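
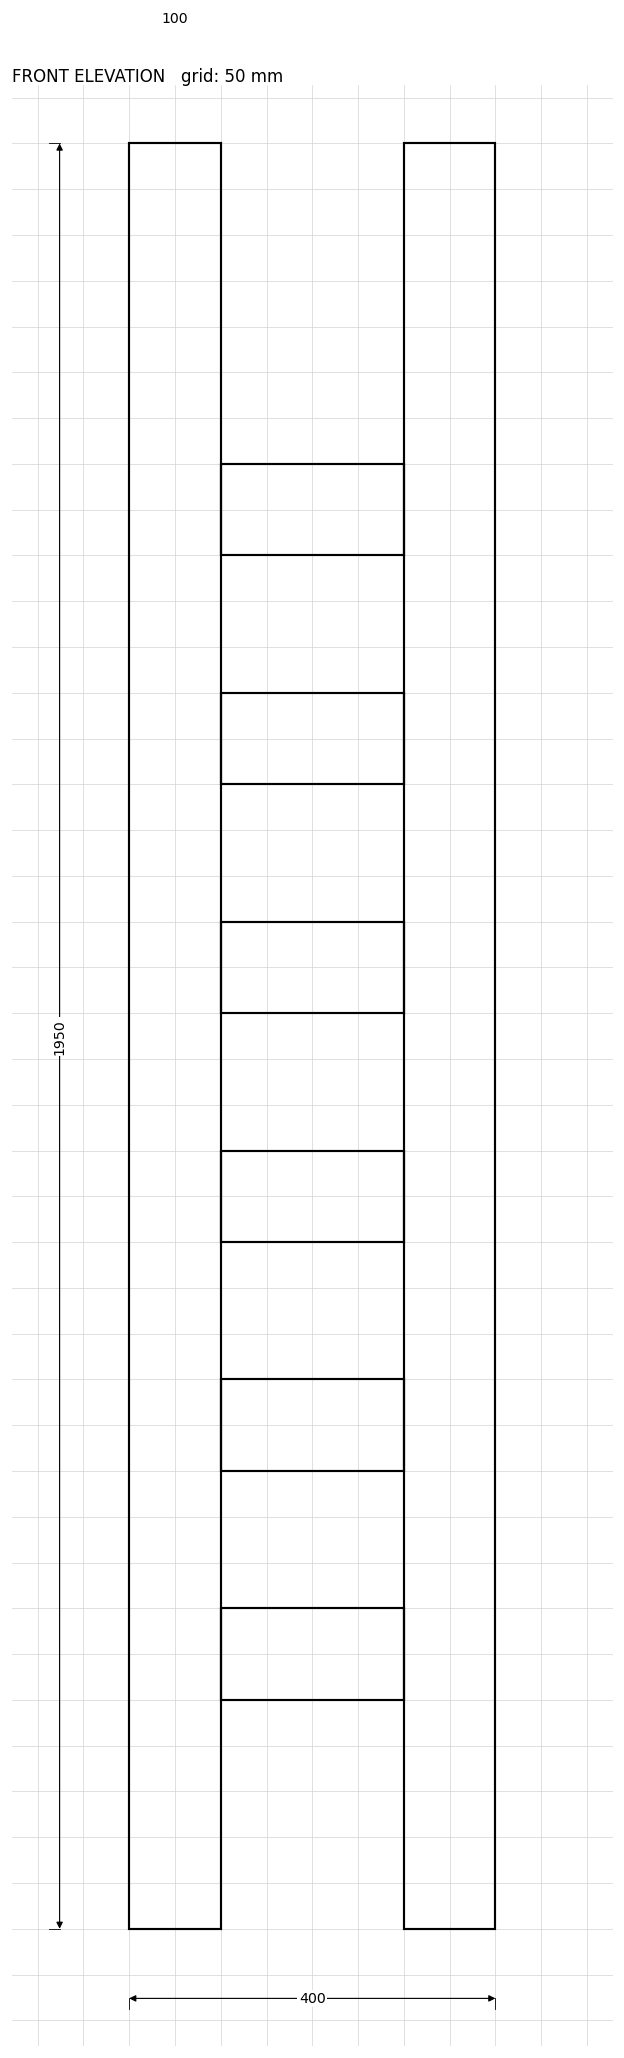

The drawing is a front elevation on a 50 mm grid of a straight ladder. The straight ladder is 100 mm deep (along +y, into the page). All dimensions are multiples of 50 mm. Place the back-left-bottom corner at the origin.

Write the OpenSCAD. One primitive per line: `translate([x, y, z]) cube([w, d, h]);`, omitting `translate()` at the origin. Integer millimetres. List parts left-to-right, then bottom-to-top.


cube([100, 100, 1950]);
translate([100, 0, 250]) cube([200, 100, 100]);
translate([100, 0, 500]) cube([200, 100, 100]);
translate([100, 0, 750]) cube([200, 100, 100]);
translate([100, 0, 1000]) cube([200, 100, 100]);
translate([100, 0, 1250]) cube([200, 100, 100]);
translate([100, 0, 1500]) cube([200, 100, 100]);
translate([300, 0, 0]) cube([100, 100, 1950]);


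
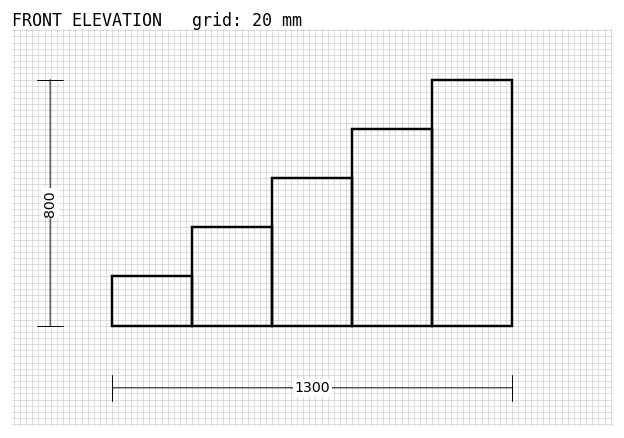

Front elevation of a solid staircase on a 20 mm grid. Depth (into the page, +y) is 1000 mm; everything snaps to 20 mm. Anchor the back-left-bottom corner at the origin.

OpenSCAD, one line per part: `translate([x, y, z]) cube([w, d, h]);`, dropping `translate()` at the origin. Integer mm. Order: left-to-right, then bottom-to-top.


cube([260, 1000, 160]);
translate([260, 0, 0]) cube([260, 1000, 320]);
translate([520, 0, 0]) cube([260, 1000, 480]);
translate([780, 0, 0]) cube([260, 1000, 640]);
translate([1040, 0, 0]) cube([260, 1000, 800]);


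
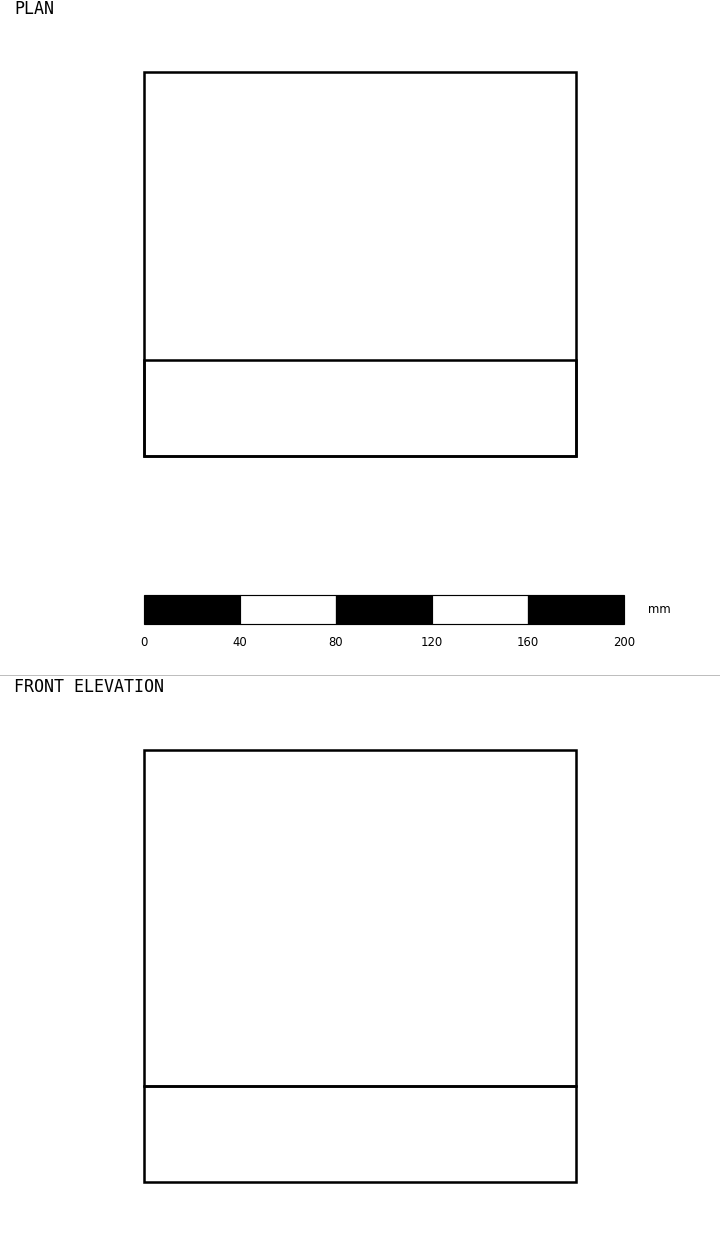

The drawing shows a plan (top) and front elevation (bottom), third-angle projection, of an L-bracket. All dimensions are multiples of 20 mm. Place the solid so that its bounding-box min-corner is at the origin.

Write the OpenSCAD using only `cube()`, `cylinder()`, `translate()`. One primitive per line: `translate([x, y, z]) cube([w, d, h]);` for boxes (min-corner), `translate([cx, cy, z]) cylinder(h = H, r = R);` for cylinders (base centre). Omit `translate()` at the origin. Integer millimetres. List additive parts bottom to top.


cube([180, 160, 40]);
translate([0, 0, 40]) cube([180, 40, 140]);


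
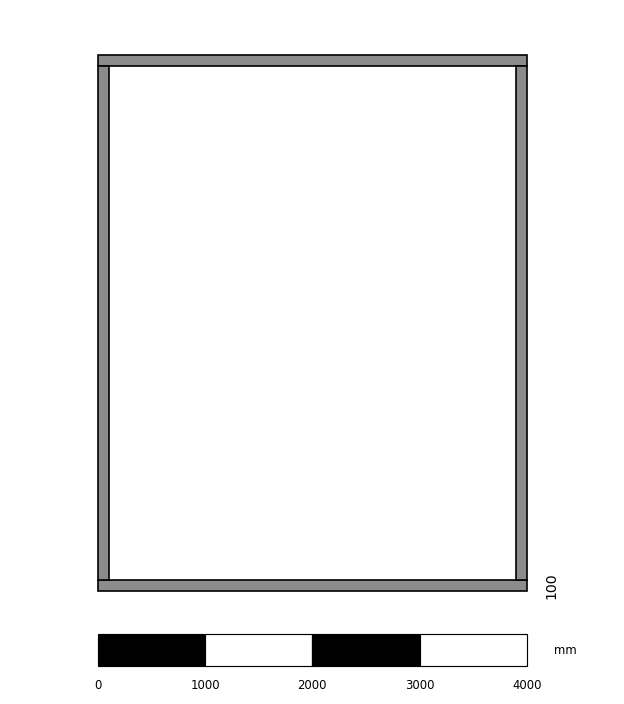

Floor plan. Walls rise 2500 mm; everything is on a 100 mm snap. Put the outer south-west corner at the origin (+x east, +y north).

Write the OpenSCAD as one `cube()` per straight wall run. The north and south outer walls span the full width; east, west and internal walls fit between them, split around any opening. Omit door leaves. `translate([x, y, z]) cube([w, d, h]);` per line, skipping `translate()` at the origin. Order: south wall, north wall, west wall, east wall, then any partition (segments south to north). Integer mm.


cube([4000, 100, 2500]);
translate([0, 4900, 0]) cube([4000, 100, 2500]);
translate([0, 100, 0]) cube([100, 4800, 2500]);
translate([3900, 100, 0]) cube([100, 4800, 2500]);


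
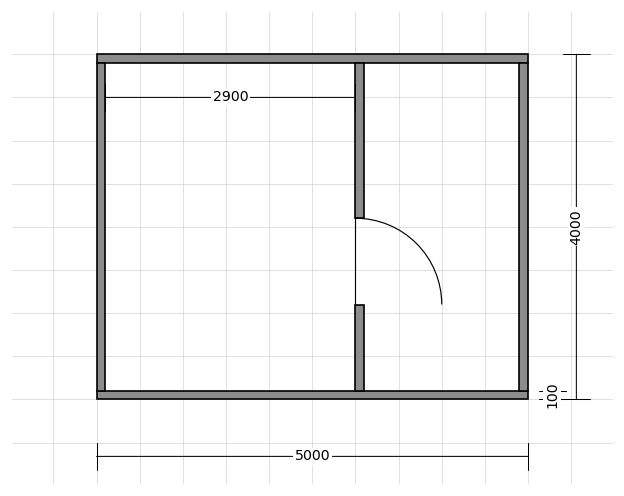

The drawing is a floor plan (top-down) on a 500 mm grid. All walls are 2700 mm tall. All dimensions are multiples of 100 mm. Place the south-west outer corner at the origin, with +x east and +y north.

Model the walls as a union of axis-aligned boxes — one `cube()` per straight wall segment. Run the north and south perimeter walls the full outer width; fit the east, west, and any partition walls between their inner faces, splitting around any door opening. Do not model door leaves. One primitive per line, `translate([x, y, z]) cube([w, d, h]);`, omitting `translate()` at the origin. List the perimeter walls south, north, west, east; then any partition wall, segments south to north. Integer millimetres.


cube([5000, 100, 2700]);
translate([0, 3900, 0]) cube([5000, 100, 2700]);
translate([0, 100, 0]) cube([100, 3800, 2700]);
translate([4900, 100, 0]) cube([100, 3800, 2700]);
translate([3000, 100, 0]) cube([100, 1000, 2700]);
translate([3000, 2100, 0]) cube([100, 1800, 2700]);


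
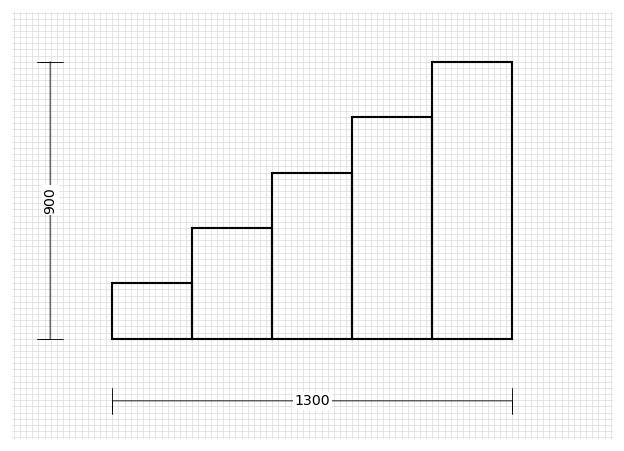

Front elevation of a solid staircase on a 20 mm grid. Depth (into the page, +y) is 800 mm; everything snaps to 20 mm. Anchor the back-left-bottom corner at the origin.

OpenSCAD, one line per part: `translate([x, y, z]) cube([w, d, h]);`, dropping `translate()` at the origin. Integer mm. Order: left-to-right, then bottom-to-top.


cube([260, 800, 180]);
translate([260, 0, 0]) cube([260, 800, 360]);
translate([520, 0, 0]) cube([260, 800, 540]);
translate([780, 0, 0]) cube([260, 800, 720]);
translate([1040, 0, 0]) cube([260, 800, 900]);


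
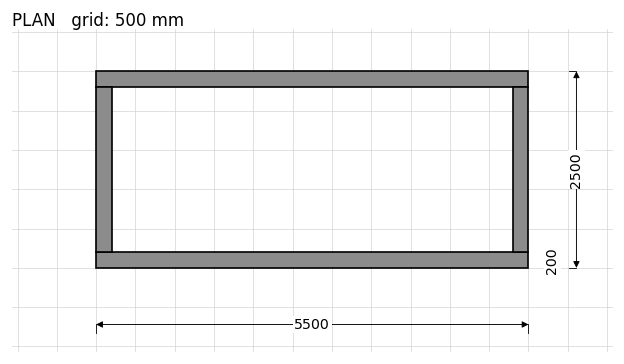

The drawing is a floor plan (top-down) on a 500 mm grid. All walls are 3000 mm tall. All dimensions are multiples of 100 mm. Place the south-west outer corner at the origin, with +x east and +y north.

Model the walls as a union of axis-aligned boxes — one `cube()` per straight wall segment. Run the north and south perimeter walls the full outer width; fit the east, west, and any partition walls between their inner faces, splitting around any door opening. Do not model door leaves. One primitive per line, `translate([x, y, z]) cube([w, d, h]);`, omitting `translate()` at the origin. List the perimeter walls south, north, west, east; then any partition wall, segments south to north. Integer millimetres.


cube([5500, 200, 3000]);
translate([0, 2300, 0]) cube([5500, 200, 3000]);
translate([0, 200, 0]) cube([200, 2100, 3000]);
translate([5300, 200, 0]) cube([200, 2100, 3000]);


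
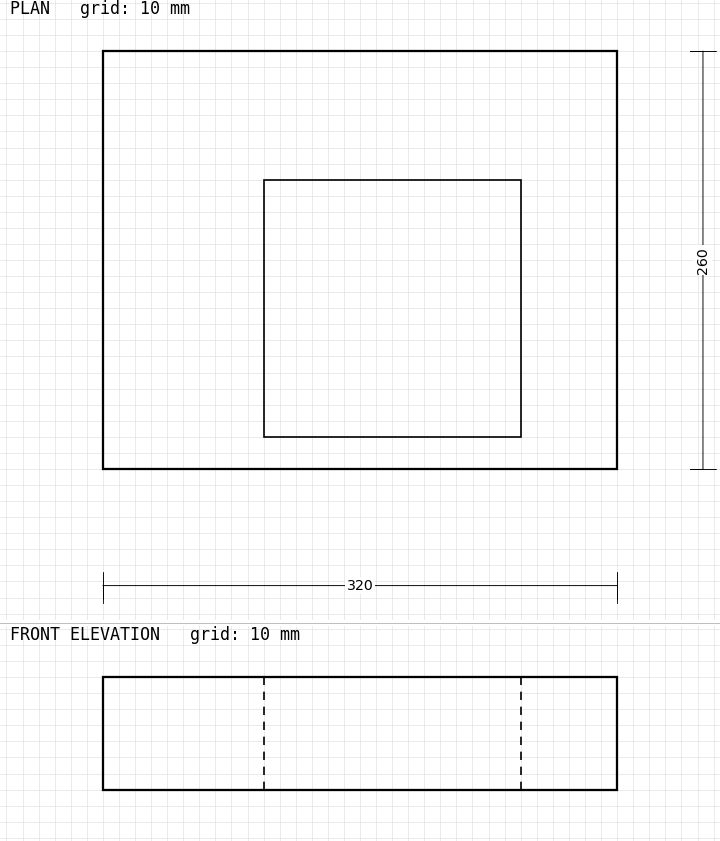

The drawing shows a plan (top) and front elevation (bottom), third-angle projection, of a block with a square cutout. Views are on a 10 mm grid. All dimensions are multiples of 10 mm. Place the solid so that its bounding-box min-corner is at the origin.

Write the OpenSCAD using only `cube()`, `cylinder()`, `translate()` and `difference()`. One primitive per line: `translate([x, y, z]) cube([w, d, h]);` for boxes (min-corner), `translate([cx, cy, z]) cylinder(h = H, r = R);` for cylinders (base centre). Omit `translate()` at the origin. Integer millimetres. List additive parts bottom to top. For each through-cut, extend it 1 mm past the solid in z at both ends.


difference() {
  cube([320, 260, 70]);
  translate([100, 20, -1]) cube([160, 160, 72]);
}


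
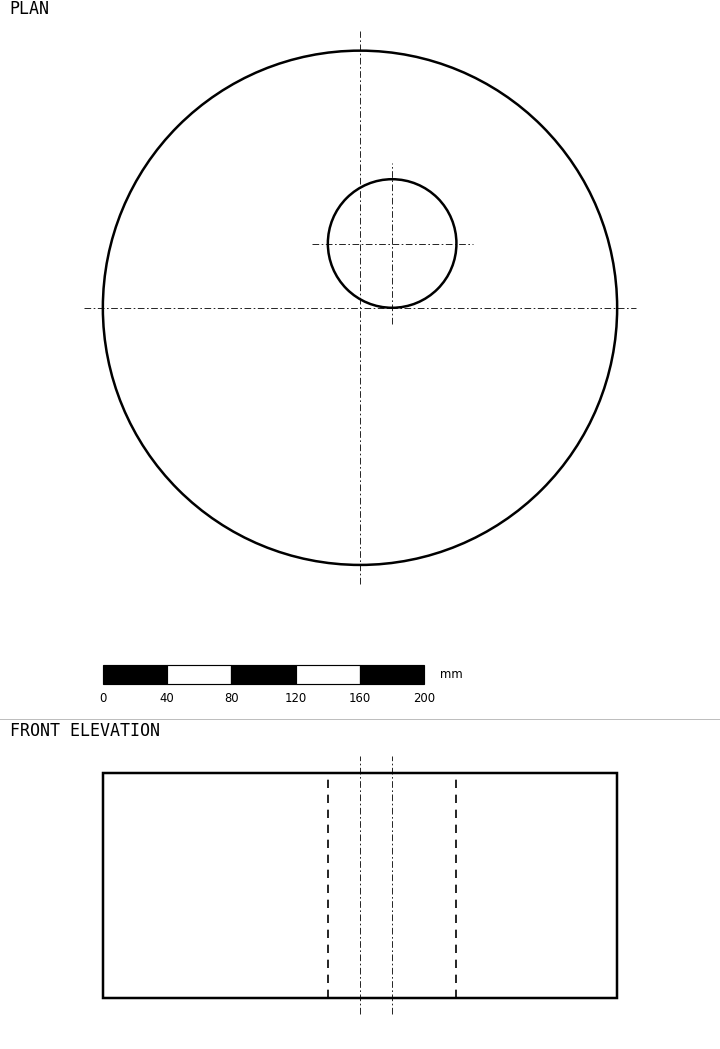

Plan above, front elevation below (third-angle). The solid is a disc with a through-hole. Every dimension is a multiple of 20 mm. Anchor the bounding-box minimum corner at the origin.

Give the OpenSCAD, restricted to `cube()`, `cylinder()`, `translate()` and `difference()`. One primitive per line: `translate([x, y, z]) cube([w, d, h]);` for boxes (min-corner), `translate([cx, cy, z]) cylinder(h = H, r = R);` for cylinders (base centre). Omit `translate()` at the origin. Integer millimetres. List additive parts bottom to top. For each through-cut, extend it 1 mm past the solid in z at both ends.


difference() {
  translate([160, 160, 0]) cylinder(h = 140, r = 160);
  translate([180, 200, -1]) cylinder(h = 142, r = 40);
}


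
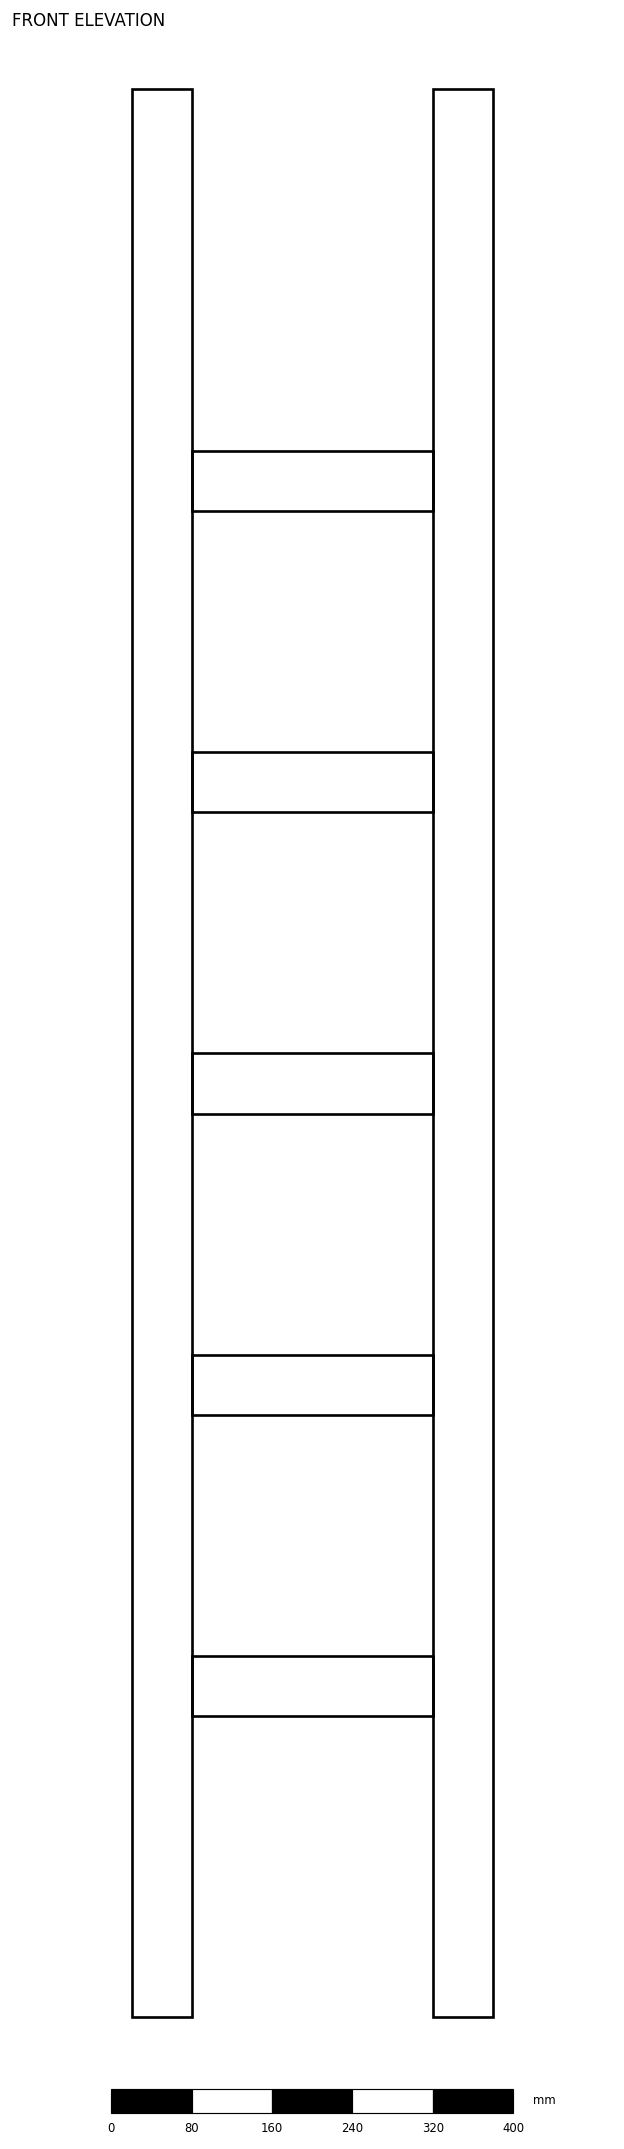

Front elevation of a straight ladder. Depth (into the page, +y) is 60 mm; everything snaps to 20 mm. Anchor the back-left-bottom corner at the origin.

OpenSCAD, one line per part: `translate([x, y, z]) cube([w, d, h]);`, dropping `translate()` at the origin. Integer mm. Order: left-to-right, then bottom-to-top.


cube([60, 60, 1920]);
translate([60, 0, 300]) cube([240, 60, 60]);
translate([60, 0, 600]) cube([240, 60, 60]);
translate([60, 0, 900]) cube([240, 60, 60]);
translate([60, 0, 1200]) cube([240, 60, 60]);
translate([60, 0, 1500]) cube([240, 60, 60]);
translate([300, 0, 0]) cube([60, 60, 1920]);


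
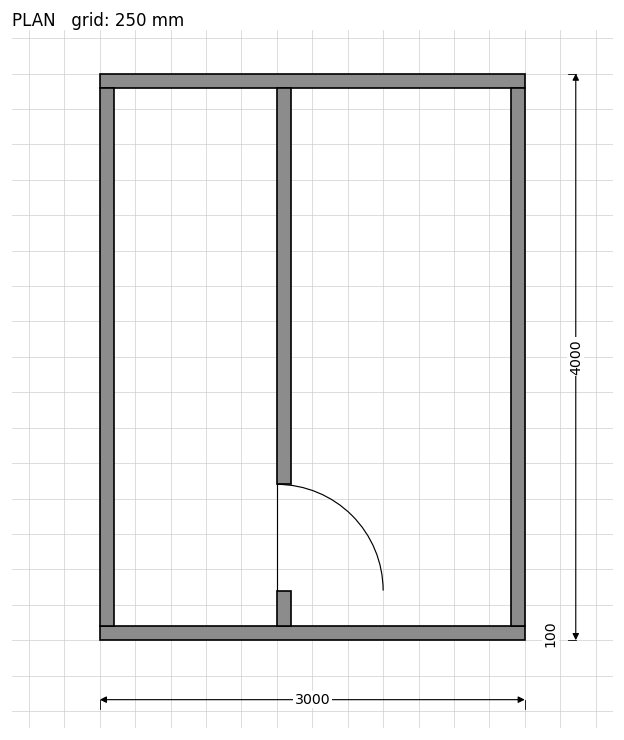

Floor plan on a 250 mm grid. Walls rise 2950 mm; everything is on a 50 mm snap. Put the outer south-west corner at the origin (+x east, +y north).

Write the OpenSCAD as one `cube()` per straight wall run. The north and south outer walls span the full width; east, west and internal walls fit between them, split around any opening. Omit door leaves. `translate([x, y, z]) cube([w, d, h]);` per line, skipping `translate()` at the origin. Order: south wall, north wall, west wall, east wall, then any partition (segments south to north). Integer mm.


cube([3000, 100, 2950]);
translate([0, 3900, 0]) cube([3000, 100, 2950]);
translate([0, 100, 0]) cube([100, 3800, 2950]);
translate([2900, 100, 0]) cube([100, 3800, 2950]);
translate([1250, 100, 0]) cube([100, 250, 2950]);
translate([1250, 1100, 0]) cube([100, 2800, 2950]);


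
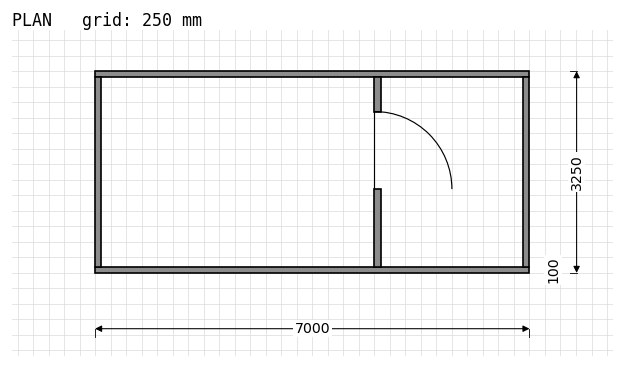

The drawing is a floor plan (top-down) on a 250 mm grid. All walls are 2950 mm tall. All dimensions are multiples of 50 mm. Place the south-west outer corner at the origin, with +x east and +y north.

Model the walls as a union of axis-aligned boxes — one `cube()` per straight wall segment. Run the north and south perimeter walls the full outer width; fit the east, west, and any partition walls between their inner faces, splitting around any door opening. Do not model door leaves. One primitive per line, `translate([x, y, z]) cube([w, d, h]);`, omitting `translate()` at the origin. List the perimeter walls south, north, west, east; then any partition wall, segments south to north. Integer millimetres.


cube([7000, 100, 2950]);
translate([0, 3150, 0]) cube([7000, 100, 2950]);
translate([0, 100, 0]) cube([100, 3050, 2950]);
translate([6900, 100, 0]) cube([100, 3050, 2950]);
translate([4500, 100, 0]) cube([100, 1250, 2950]);
translate([4500, 2600, 0]) cube([100, 550, 2950]);


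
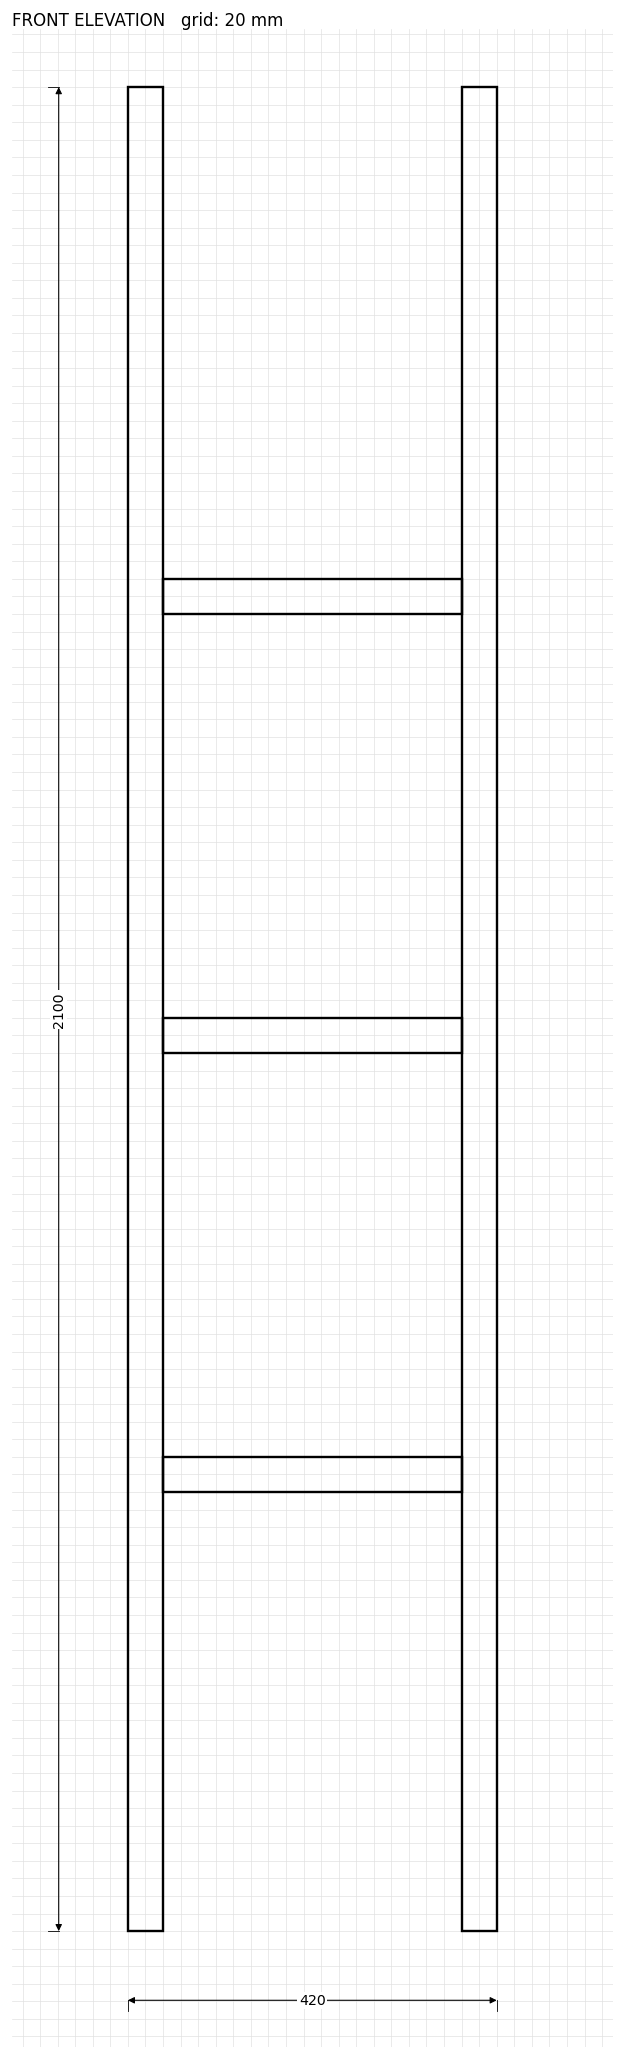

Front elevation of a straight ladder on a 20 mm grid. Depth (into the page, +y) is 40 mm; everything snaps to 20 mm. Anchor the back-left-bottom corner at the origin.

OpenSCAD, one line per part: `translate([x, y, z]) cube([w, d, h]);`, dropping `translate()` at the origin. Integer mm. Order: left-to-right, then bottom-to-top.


cube([40, 40, 2100]);
translate([40, 0, 500]) cube([340, 40, 40]);
translate([40, 0, 1000]) cube([340, 40, 40]);
translate([40, 0, 1500]) cube([340, 40, 40]);
translate([380, 0, 0]) cube([40, 40, 2100]);


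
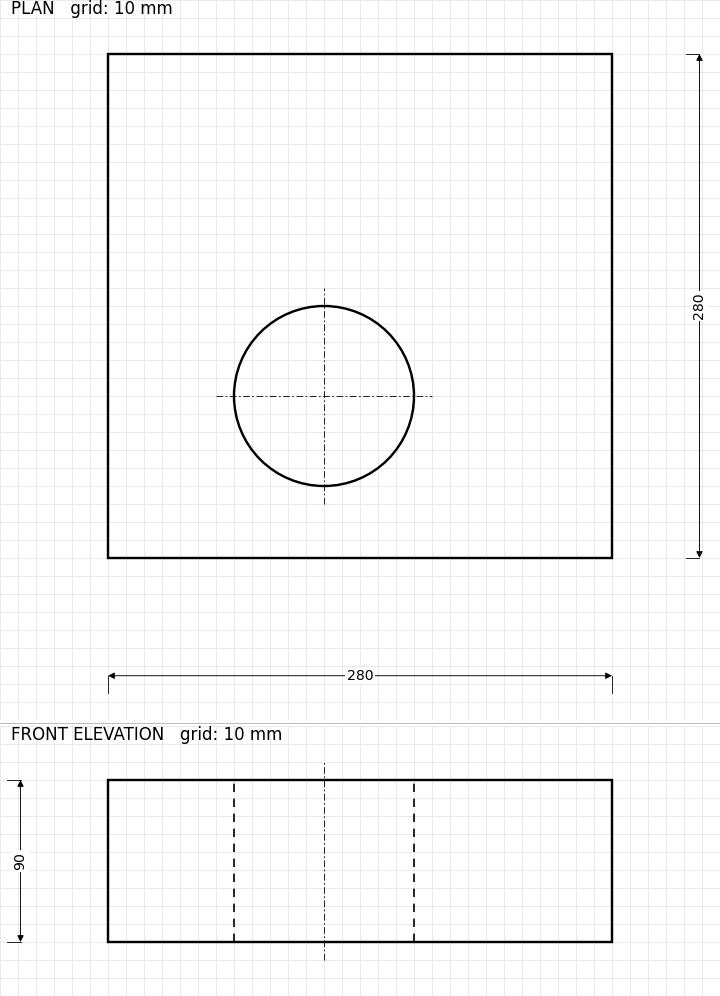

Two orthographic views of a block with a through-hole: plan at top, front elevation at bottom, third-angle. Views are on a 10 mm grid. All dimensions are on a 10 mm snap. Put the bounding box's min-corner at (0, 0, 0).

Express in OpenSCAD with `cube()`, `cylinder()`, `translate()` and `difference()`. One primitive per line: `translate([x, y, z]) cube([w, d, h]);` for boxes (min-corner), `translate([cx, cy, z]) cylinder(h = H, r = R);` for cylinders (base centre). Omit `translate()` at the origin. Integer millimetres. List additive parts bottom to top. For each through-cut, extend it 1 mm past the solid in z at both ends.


difference() {
  cube([280, 280, 90]);
  translate([120, 90, -1]) cylinder(h = 92, r = 50);
}


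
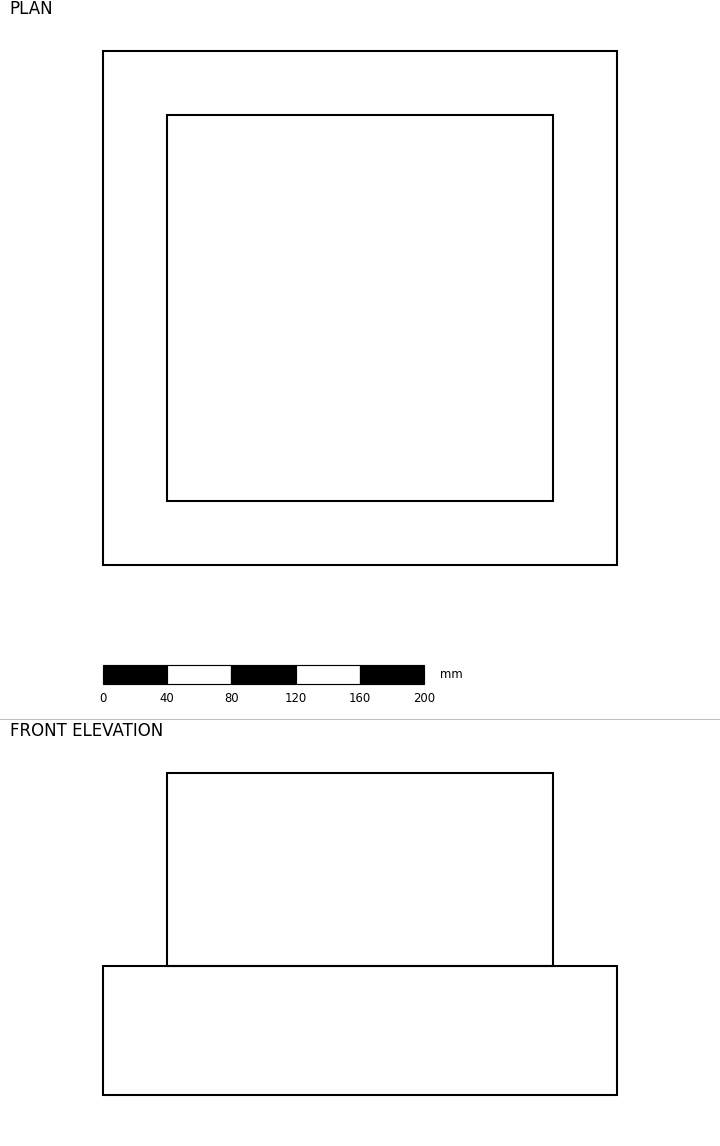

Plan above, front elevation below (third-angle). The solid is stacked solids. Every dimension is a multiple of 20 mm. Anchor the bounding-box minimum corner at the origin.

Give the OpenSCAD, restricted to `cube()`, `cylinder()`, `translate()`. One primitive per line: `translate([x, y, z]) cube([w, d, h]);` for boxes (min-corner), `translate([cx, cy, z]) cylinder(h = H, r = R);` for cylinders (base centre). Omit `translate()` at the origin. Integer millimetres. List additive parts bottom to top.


cube([320, 320, 80]);
translate([40, 40, 80]) cube([240, 240, 120]);


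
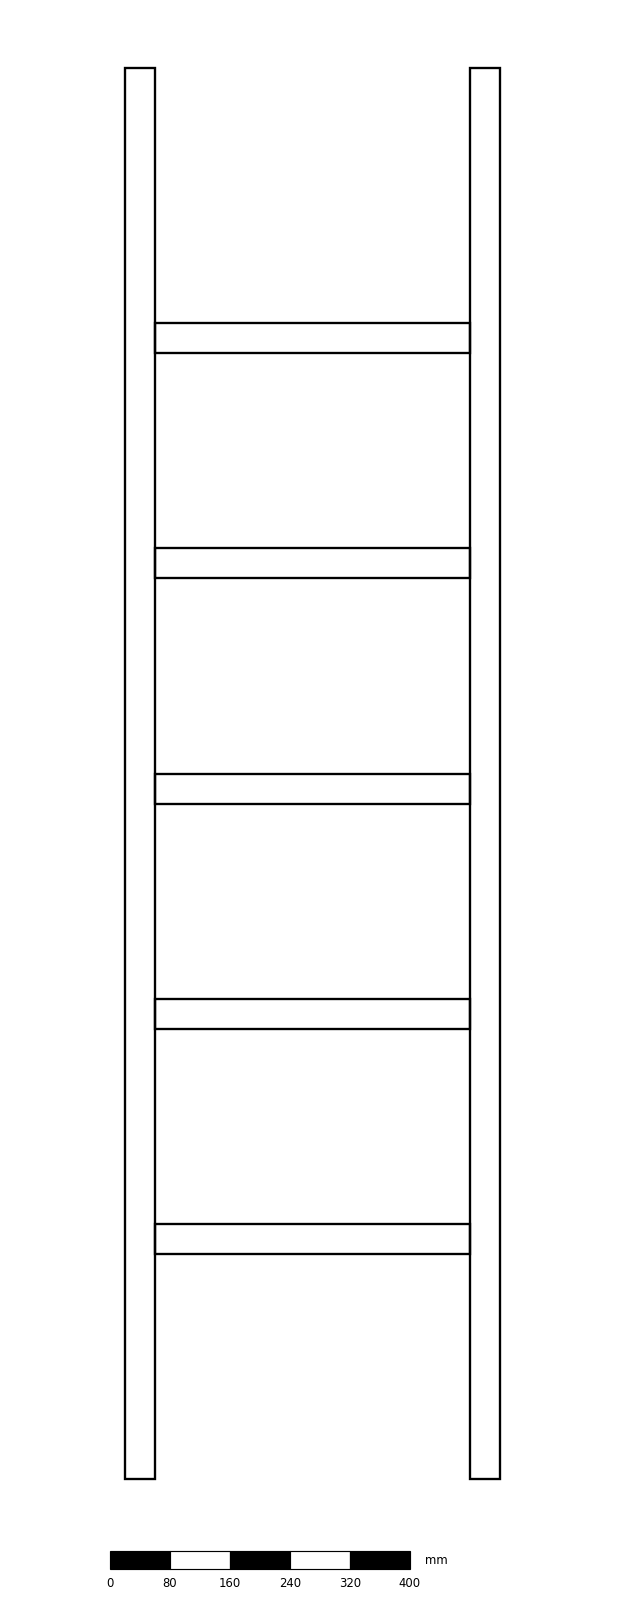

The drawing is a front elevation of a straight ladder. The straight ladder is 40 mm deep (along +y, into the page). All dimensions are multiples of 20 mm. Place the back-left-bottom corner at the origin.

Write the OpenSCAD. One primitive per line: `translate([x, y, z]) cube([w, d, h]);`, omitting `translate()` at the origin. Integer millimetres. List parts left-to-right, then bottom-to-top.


cube([40, 40, 1880]);
translate([40, 0, 300]) cube([420, 40, 40]);
translate([40, 0, 600]) cube([420, 40, 40]);
translate([40, 0, 900]) cube([420, 40, 40]);
translate([40, 0, 1200]) cube([420, 40, 40]);
translate([40, 0, 1500]) cube([420, 40, 40]);
translate([460, 0, 0]) cube([40, 40, 1880]);


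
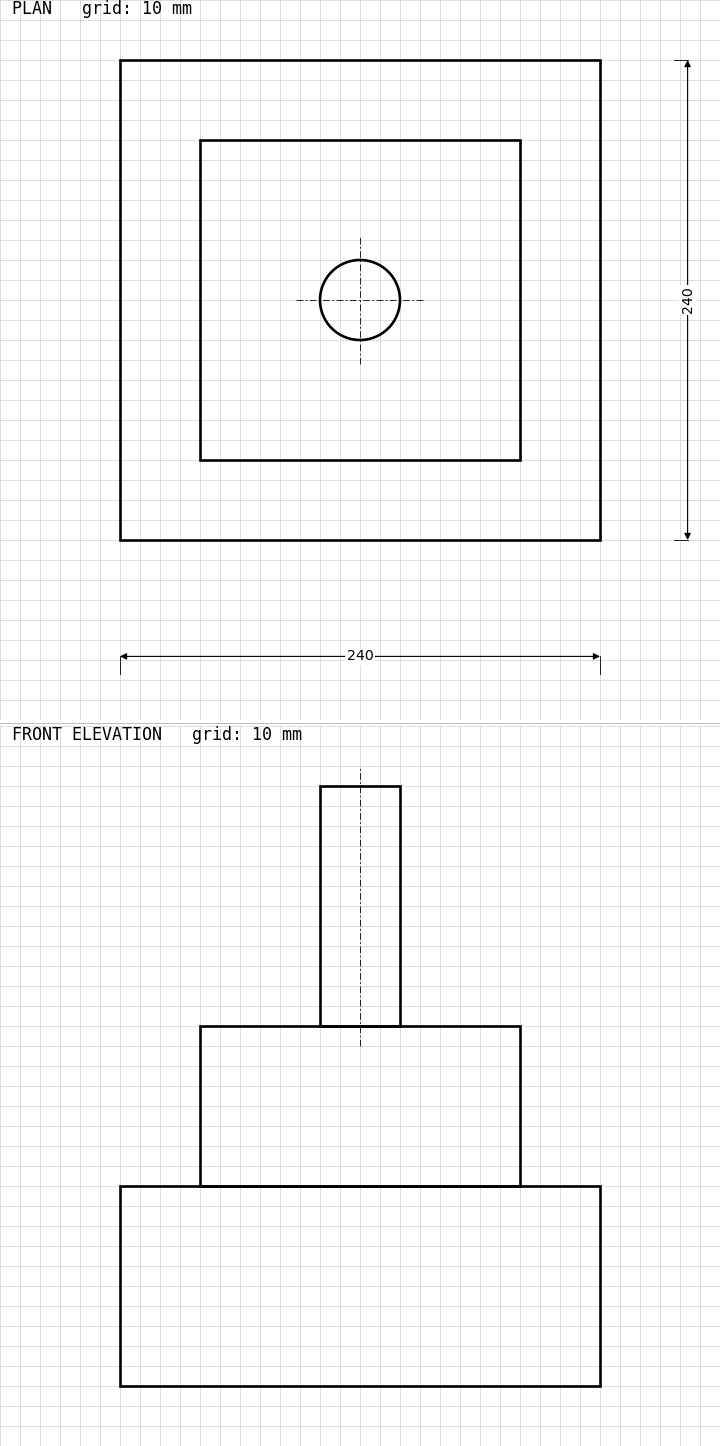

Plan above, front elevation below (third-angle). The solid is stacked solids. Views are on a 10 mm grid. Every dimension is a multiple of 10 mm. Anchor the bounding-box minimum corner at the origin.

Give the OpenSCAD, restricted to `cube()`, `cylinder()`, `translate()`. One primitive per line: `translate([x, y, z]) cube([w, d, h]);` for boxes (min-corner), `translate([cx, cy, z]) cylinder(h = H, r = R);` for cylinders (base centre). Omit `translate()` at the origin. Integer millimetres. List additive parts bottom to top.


cube([240, 240, 100]);
translate([40, 40, 100]) cube([160, 160, 80]);
translate([120, 120, 180]) cylinder(h = 120, r = 20);


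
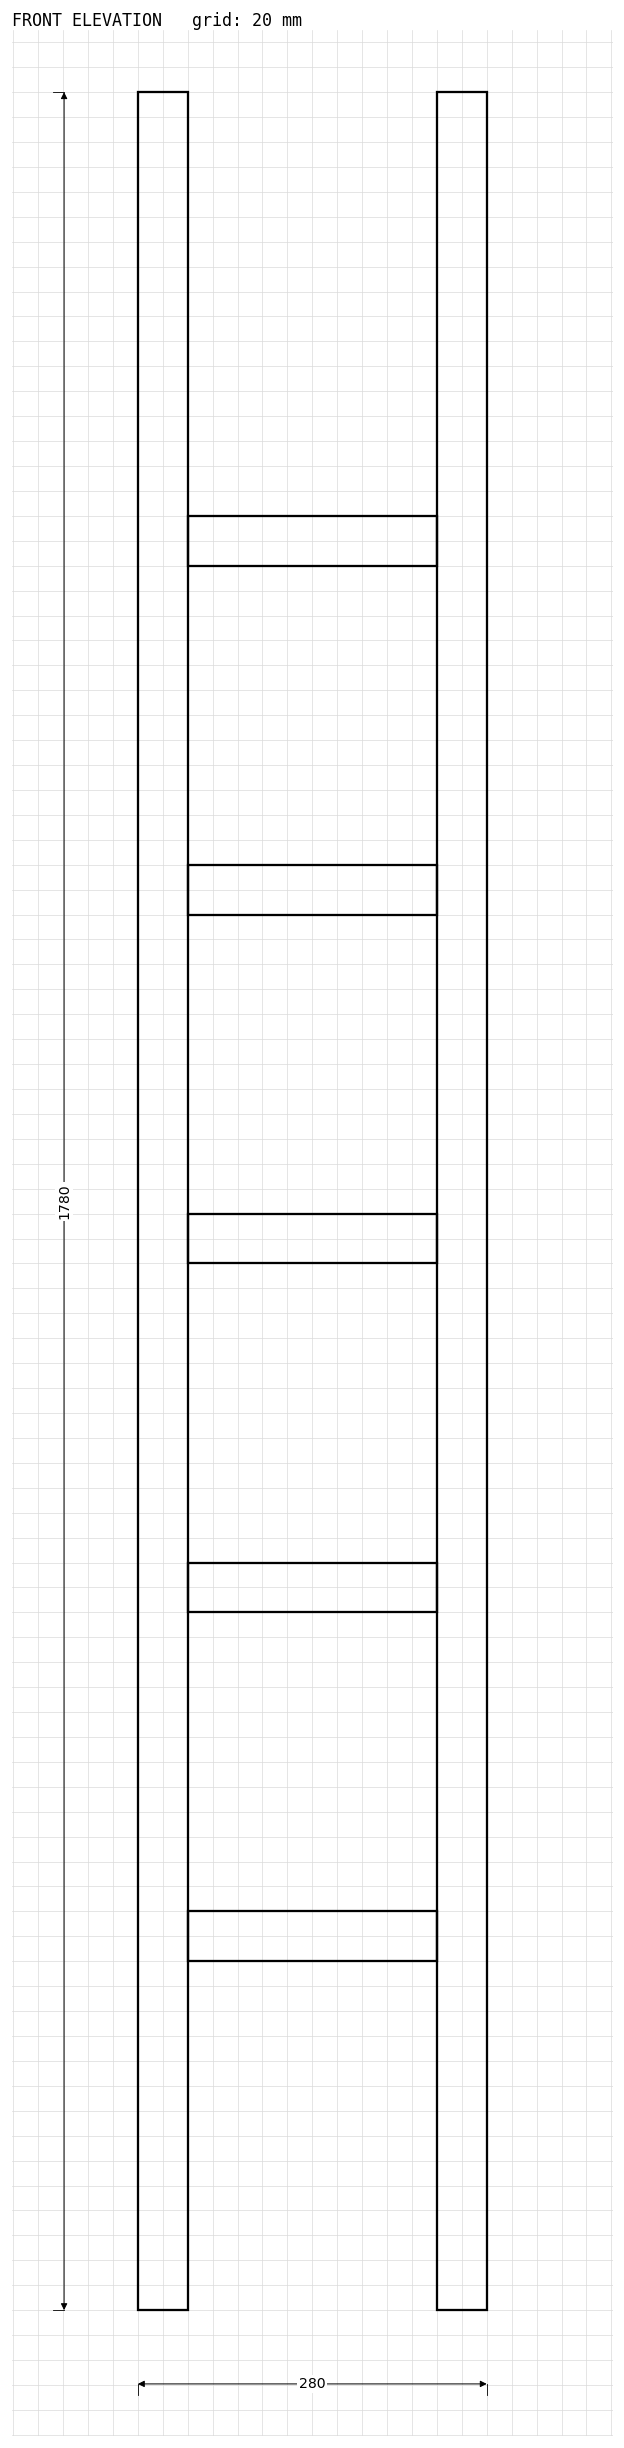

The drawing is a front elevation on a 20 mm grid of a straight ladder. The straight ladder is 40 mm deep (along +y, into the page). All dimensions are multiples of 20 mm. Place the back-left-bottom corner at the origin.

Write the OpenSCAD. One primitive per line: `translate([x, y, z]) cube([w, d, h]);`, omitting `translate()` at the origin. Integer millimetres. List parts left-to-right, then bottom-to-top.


cube([40, 40, 1780]);
translate([40, 0, 280]) cube([200, 40, 40]);
translate([40, 0, 560]) cube([200, 40, 40]);
translate([40, 0, 840]) cube([200, 40, 40]);
translate([40, 0, 1120]) cube([200, 40, 40]);
translate([40, 0, 1400]) cube([200, 40, 40]);
translate([240, 0, 0]) cube([40, 40, 1780]);


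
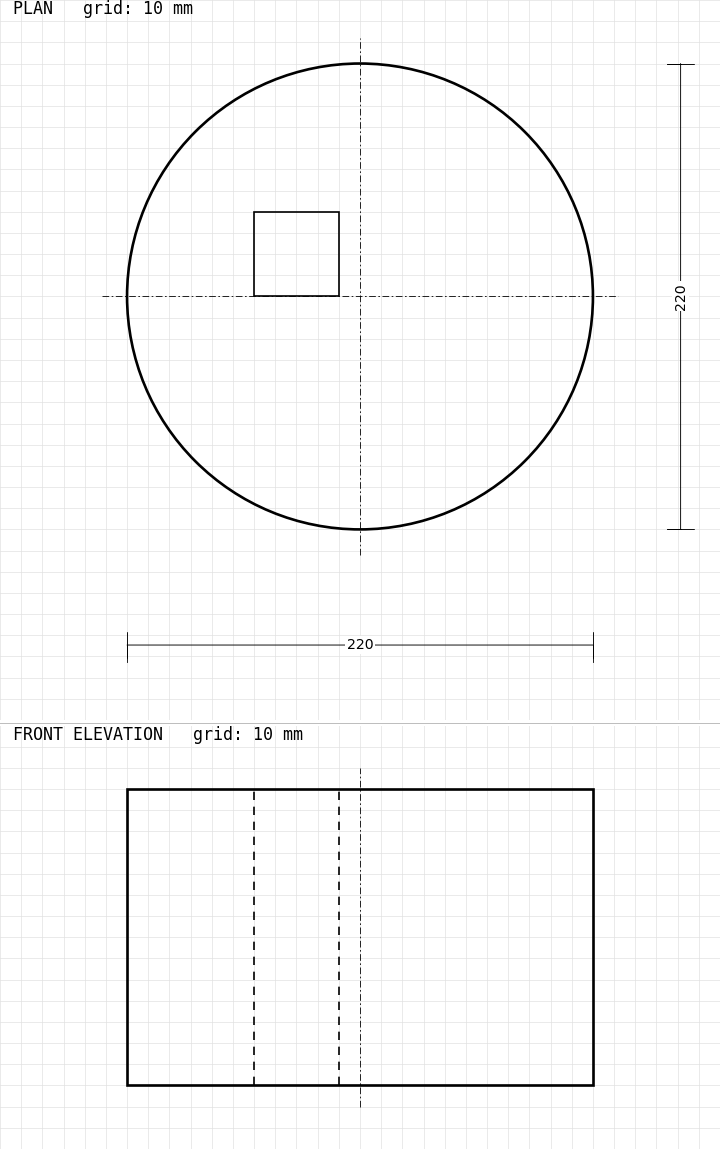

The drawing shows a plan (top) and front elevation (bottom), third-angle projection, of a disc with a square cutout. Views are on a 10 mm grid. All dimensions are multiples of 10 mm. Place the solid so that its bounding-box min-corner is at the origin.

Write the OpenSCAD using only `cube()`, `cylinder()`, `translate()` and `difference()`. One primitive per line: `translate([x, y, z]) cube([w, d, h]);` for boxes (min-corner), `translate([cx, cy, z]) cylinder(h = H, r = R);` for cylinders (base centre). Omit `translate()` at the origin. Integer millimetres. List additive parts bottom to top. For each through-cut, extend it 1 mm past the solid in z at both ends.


difference() {
  translate([110, 110, 0]) cylinder(h = 140, r = 110);
  translate([60, 110, -1]) cube([40, 40, 142]);
}


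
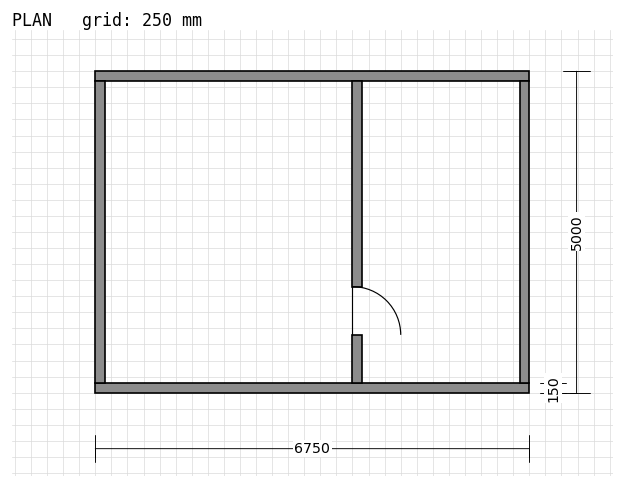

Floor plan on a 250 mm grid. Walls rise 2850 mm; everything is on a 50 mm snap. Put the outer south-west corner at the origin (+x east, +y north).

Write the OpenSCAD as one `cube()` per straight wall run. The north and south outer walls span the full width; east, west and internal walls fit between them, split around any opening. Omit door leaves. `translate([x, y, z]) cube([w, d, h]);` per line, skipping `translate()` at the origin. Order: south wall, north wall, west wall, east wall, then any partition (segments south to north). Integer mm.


cube([6750, 150, 2850]);
translate([0, 4850, 0]) cube([6750, 150, 2850]);
translate([0, 150, 0]) cube([150, 4700, 2850]);
translate([6600, 150, 0]) cube([150, 4700, 2850]);
translate([4000, 150, 0]) cube([150, 750, 2850]);
translate([4000, 1650, 0]) cube([150, 3200, 2850]);


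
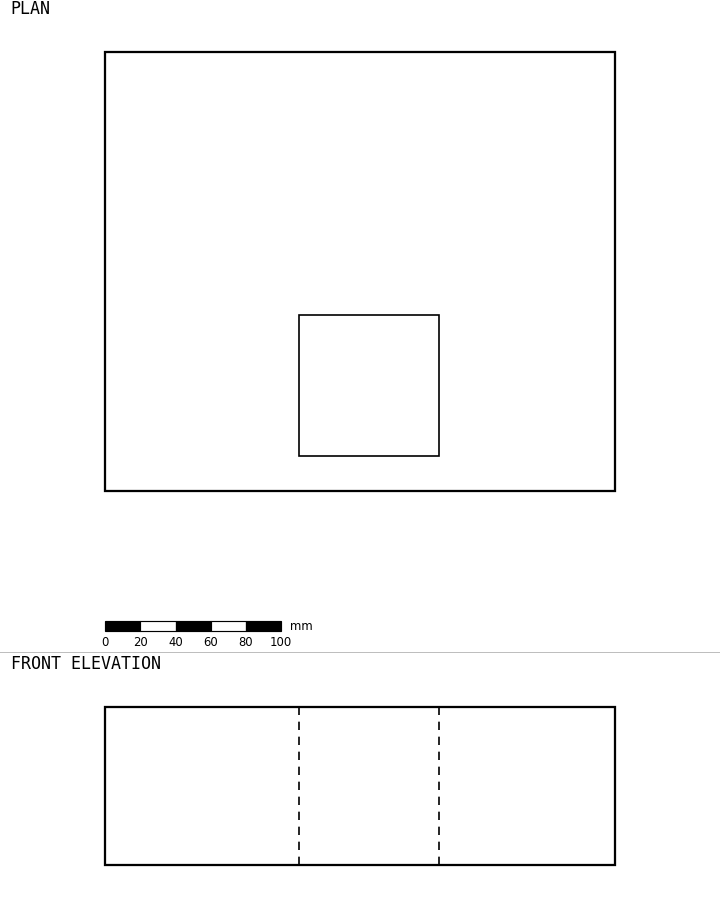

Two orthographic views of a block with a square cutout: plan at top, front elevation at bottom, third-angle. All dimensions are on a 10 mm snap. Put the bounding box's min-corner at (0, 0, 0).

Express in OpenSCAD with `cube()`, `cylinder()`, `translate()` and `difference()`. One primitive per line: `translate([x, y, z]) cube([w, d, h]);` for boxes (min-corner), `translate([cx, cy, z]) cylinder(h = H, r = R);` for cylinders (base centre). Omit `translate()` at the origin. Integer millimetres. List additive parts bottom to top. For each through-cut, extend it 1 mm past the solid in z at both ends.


difference() {
  cube([290, 250, 90]);
  translate([110, 20, -1]) cube([80, 80, 92]);
}


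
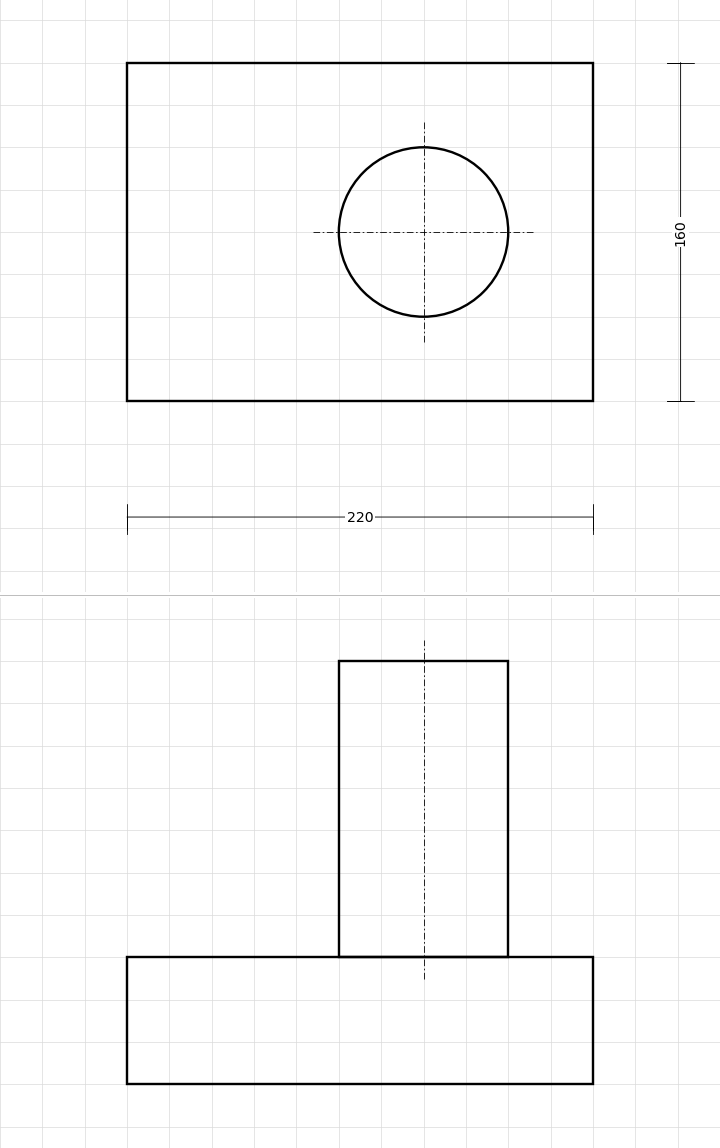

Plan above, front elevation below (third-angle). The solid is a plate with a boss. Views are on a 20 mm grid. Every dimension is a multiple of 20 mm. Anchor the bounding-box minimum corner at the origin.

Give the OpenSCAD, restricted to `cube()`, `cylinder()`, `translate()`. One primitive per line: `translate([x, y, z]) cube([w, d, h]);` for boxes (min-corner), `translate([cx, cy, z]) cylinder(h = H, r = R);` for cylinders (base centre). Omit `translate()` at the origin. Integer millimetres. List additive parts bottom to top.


cube([220, 160, 60]);
translate([140, 80, 60]) cylinder(h = 140, r = 40);


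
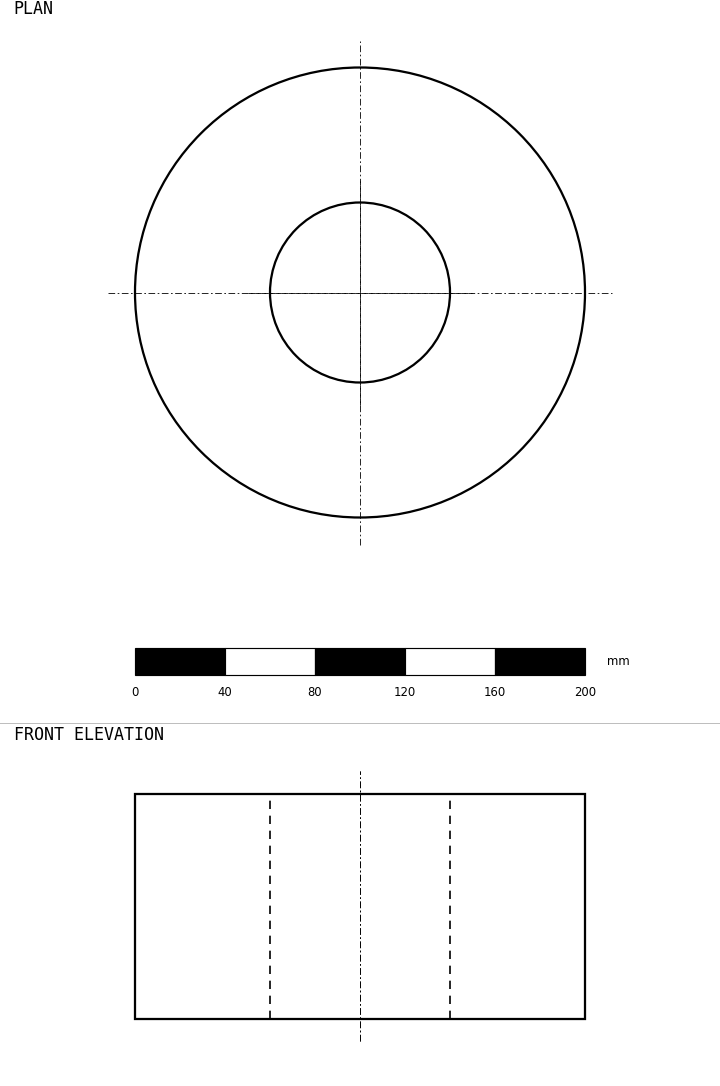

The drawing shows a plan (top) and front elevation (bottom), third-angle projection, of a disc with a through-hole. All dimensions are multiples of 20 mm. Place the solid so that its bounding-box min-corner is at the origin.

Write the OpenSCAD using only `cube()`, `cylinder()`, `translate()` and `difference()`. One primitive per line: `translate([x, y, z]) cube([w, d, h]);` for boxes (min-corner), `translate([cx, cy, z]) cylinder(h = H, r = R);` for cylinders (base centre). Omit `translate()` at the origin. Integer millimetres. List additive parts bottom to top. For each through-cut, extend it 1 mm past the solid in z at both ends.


difference() {
  translate([100, 100, 0]) cylinder(h = 100, r = 100);
  translate([100, 100, -1]) cylinder(h = 102, r = 40);
}


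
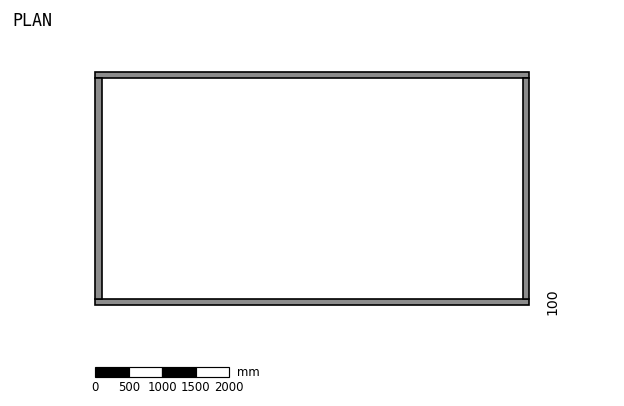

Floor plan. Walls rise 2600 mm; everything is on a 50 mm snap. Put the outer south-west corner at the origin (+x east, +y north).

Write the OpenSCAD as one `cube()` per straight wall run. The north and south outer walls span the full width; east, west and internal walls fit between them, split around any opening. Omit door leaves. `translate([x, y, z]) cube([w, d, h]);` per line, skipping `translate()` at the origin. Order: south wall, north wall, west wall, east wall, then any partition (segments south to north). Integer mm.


cube([6500, 100, 2600]);
translate([0, 3400, 0]) cube([6500, 100, 2600]);
translate([0, 100, 0]) cube([100, 3300, 2600]);
translate([6400, 100, 0]) cube([100, 3300, 2600]);


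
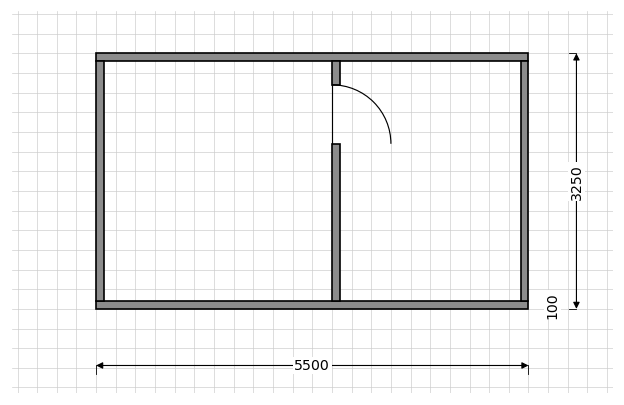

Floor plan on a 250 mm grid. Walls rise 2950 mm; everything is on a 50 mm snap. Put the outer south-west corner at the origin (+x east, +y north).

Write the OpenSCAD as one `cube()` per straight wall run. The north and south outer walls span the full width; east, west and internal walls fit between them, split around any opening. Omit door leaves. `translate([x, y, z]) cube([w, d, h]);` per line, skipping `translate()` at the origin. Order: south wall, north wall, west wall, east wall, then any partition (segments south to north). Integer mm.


cube([5500, 100, 2950]);
translate([0, 3150, 0]) cube([5500, 100, 2950]);
translate([0, 100, 0]) cube([100, 3050, 2950]);
translate([5400, 100, 0]) cube([100, 3050, 2950]);
translate([3000, 100, 0]) cube([100, 2000, 2950]);
translate([3000, 2850, 0]) cube([100, 300, 2950]);


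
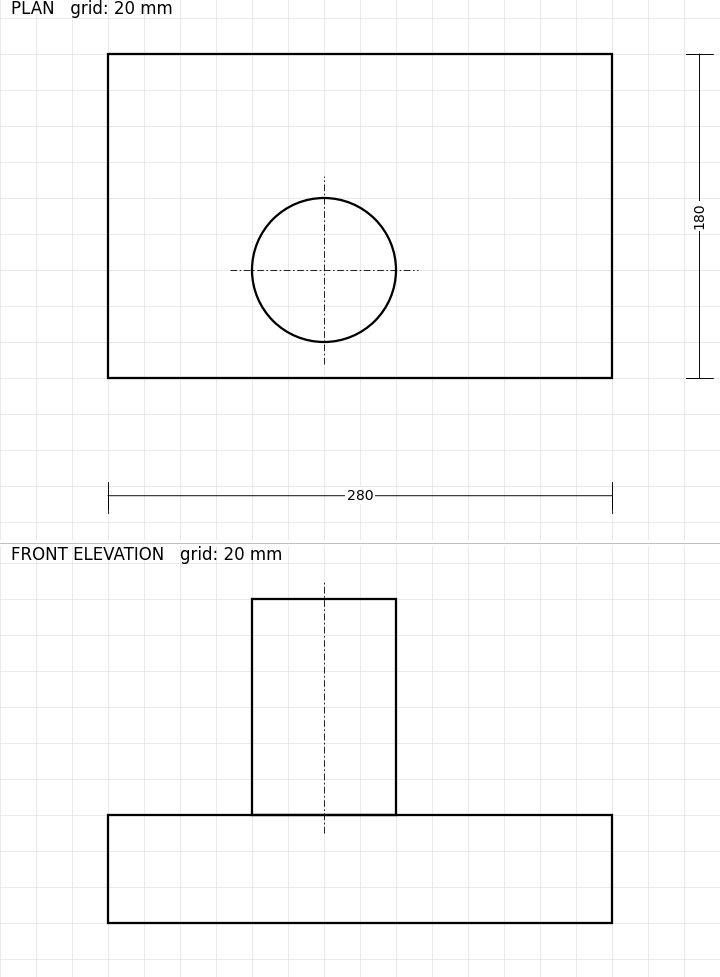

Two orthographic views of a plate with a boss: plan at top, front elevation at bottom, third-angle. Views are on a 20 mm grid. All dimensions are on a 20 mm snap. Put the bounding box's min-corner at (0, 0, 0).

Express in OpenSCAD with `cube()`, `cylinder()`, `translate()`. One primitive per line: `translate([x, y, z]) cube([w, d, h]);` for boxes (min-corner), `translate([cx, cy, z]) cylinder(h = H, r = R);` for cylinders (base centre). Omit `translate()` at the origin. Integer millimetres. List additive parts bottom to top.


cube([280, 180, 60]);
translate([120, 60, 60]) cylinder(h = 120, r = 40);


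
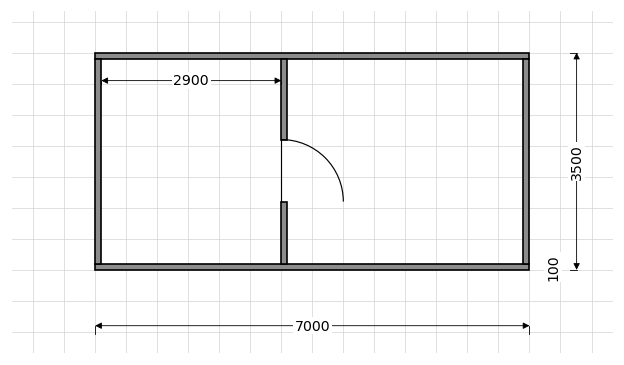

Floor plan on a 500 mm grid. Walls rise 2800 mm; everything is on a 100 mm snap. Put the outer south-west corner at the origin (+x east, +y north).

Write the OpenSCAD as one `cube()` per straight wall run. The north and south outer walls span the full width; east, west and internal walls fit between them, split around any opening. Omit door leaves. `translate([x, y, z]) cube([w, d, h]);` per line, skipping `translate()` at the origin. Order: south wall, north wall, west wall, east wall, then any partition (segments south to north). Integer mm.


cube([7000, 100, 2800]);
translate([0, 3400, 0]) cube([7000, 100, 2800]);
translate([0, 100, 0]) cube([100, 3300, 2800]);
translate([6900, 100, 0]) cube([100, 3300, 2800]);
translate([3000, 100, 0]) cube([100, 1000, 2800]);
translate([3000, 2100, 0]) cube([100, 1300, 2800]);


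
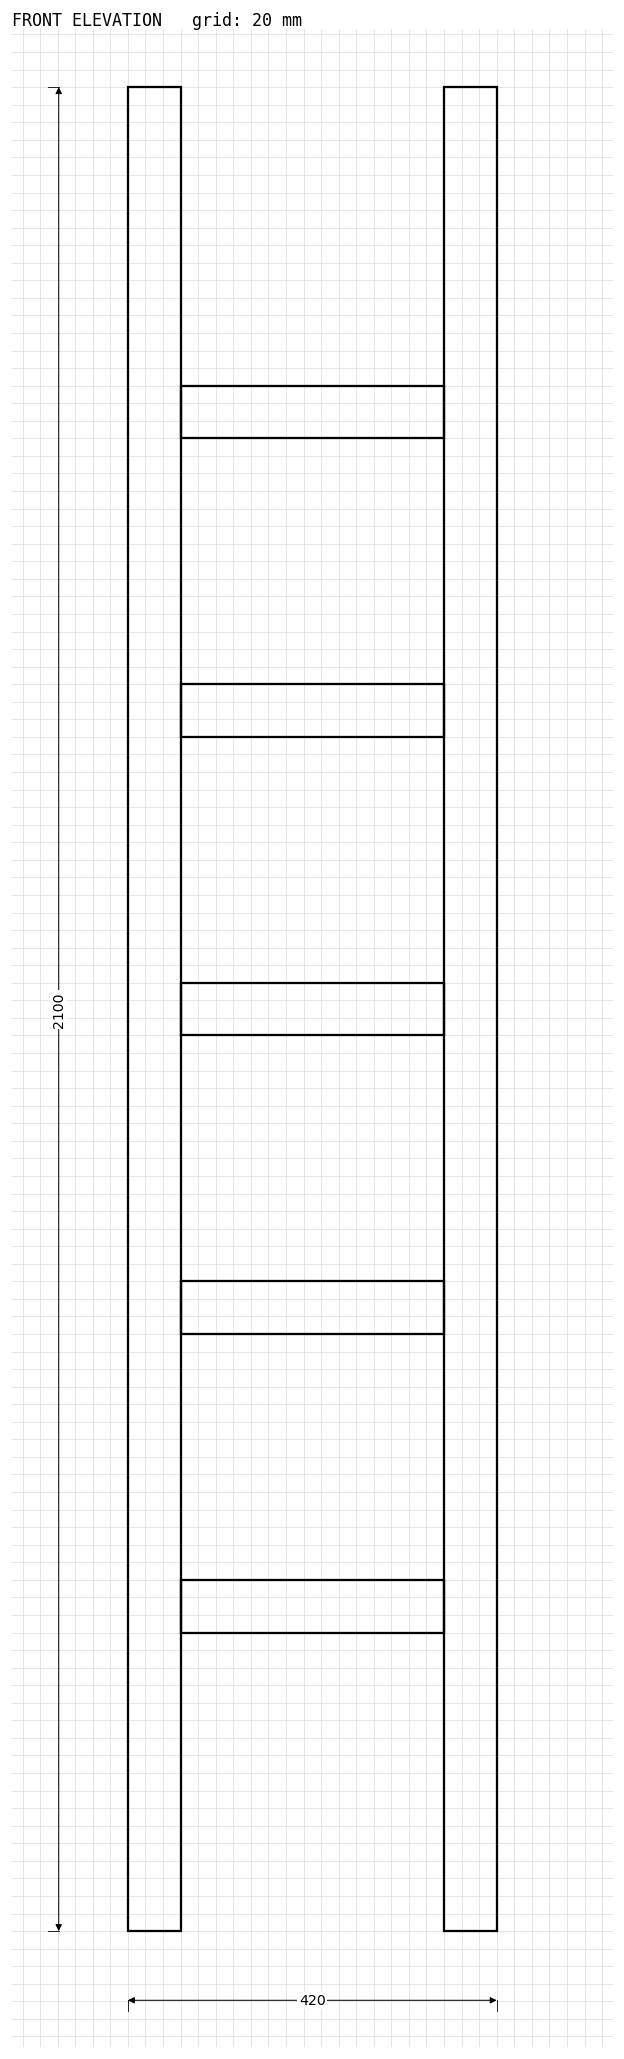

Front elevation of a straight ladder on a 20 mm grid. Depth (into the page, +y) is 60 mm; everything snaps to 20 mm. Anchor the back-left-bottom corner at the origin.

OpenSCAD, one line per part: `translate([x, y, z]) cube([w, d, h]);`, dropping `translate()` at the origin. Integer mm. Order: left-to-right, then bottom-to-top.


cube([60, 60, 2100]);
translate([60, 0, 340]) cube([300, 60, 60]);
translate([60, 0, 680]) cube([300, 60, 60]);
translate([60, 0, 1020]) cube([300, 60, 60]);
translate([60, 0, 1360]) cube([300, 60, 60]);
translate([60, 0, 1700]) cube([300, 60, 60]);
translate([360, 0, 0]) cube([60, 60, 2100]);


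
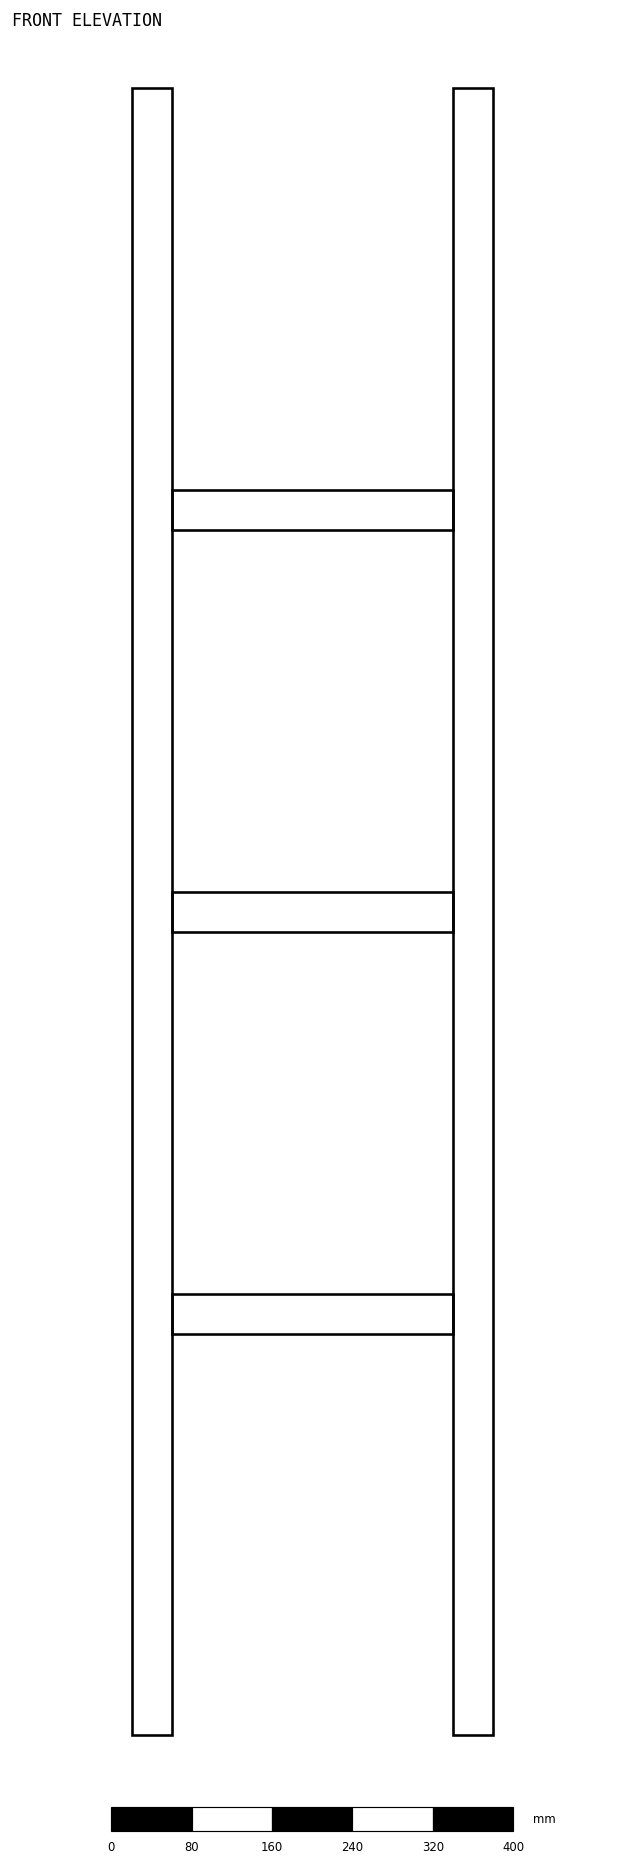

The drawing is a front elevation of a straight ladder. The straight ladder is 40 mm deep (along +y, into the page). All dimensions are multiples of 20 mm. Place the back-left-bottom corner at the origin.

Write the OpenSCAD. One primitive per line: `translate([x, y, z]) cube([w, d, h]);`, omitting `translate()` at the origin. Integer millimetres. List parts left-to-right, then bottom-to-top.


cube([40, 40, 1640]);
translate([40, 0, 400]) cube([280, 40, 40]);
translate([40, 0, 800]) cube([280, 40, 40]);
translate([40, 0, 1200]) cube([280, 40, 40]);
translate([320, 0, 0]) cube([40, 40, 1640]);


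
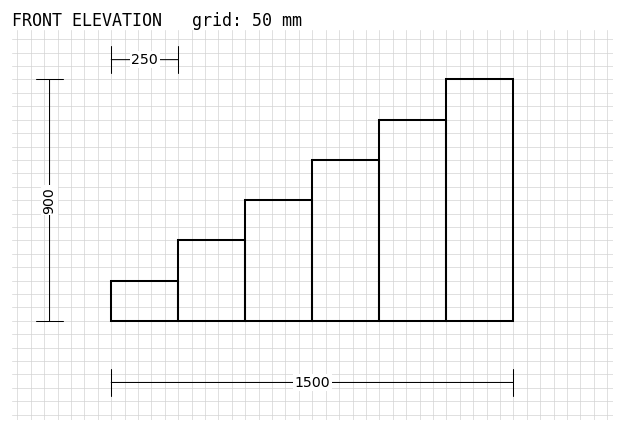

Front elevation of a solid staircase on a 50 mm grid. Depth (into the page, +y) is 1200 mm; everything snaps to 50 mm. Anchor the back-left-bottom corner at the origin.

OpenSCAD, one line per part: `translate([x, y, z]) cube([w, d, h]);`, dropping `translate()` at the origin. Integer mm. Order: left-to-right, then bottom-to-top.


cube([250, 1200, 150]);
translate([250, 0, 0]) cube([250, 1200, 300]);
translate([500, 0, 0]) cube([250, 1200, 450]);
translate([750, 0, 0]) cube([250, 1200, 600]);
translate([1000, 0, 0]) cube([250, 1200, 750]);
translate([1250, 0, 0]) cube([250, 1200, 900]);


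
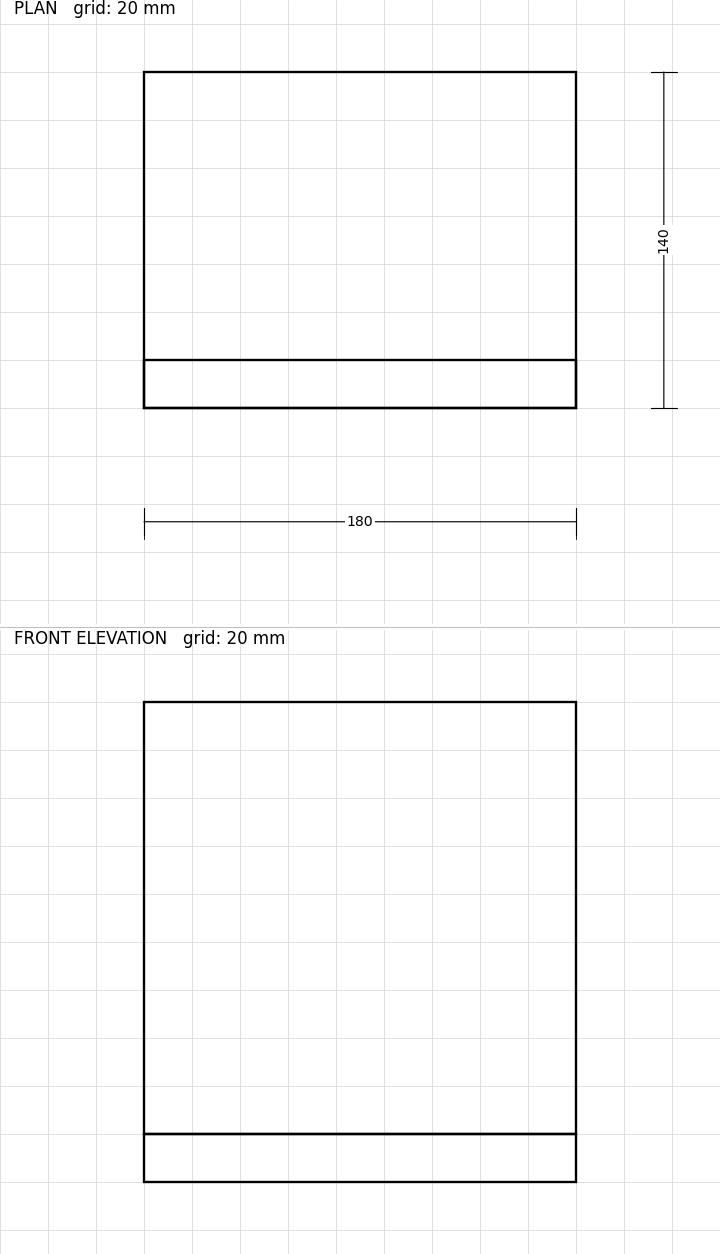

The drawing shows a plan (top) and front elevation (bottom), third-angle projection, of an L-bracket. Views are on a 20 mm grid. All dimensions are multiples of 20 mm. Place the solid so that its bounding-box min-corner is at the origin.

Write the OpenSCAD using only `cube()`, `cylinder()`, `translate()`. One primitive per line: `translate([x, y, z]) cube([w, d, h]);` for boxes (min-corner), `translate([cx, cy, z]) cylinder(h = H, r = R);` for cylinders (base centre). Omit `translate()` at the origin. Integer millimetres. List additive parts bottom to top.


cube([180, 140, 20]);
translate([0, 0, 20]) cube([180, 20, 180]);


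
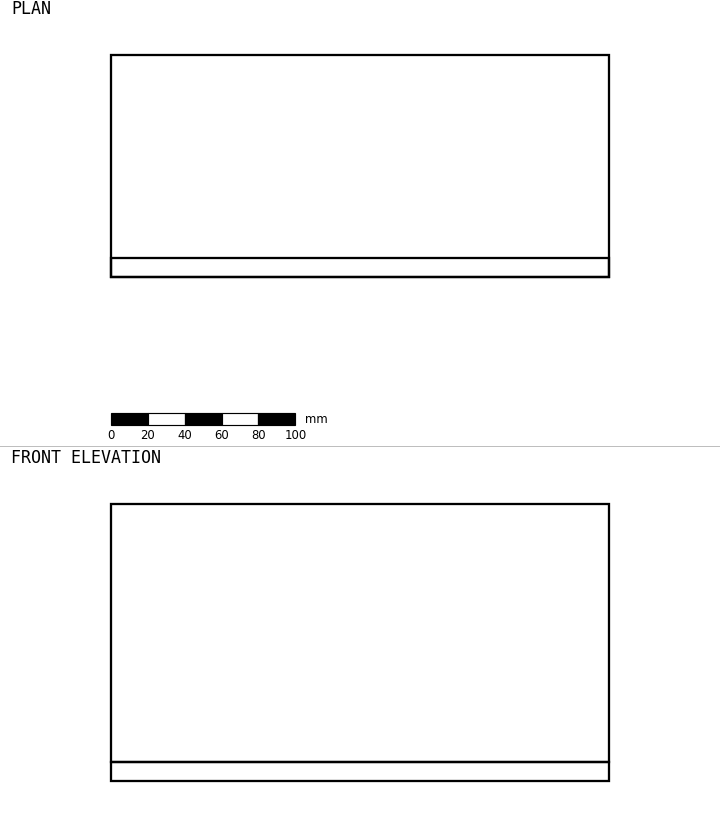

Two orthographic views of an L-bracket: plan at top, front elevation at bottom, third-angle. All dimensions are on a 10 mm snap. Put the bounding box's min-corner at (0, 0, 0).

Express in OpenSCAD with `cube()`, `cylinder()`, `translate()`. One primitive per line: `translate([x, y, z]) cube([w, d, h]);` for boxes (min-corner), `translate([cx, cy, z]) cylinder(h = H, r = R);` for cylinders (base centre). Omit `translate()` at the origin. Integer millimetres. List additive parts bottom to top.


cube([270, 120, 10]);
translate([0, 0, 10]) cube([270, 10, 140]);
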